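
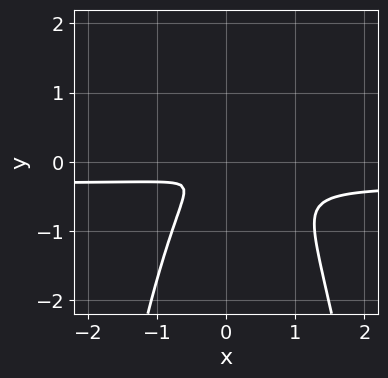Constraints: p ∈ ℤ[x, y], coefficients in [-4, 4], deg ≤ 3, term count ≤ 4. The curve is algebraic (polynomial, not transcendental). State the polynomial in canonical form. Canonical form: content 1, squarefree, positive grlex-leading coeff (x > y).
(a) The degree is 3 — a generic line meets the curve in up to 3 points.
(b) Solving for integer coefficients yields p as stated.

3*x^2*y + x^2 - x*y + 2*y^2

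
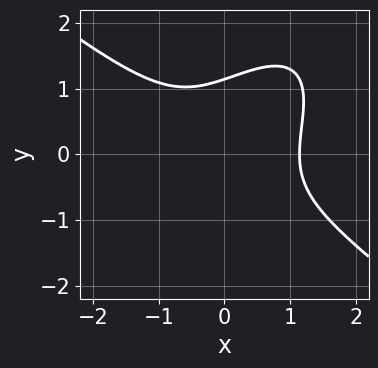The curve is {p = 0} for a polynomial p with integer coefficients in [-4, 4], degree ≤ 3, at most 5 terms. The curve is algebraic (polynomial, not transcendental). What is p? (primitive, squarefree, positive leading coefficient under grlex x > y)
2*x^3 - 2*x*y^2 + 2*y^3 - 3

First, the degree is 3 — no degree-2 curve has this shape.
Finally, solving for integer coefficients yields p as stated.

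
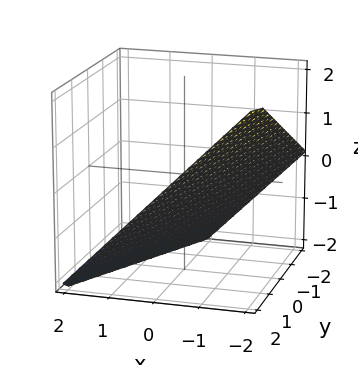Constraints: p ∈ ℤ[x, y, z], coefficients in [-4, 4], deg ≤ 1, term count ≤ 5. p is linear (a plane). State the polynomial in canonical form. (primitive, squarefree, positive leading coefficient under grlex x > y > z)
Degree: the surface is flat (a plane), so deg p = 1.
Reading off the gridlines: one z-axis crossing is at z = -1; one x-axis crossing is at x = -1.
Together with the visible shape, these determine p as stated. Check: (0, 2, 0) on the y-axis lies on the surface, and p(0, 2, 0) = 0. ✓

2*x - y + 2*z + 2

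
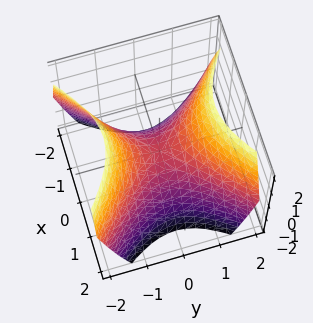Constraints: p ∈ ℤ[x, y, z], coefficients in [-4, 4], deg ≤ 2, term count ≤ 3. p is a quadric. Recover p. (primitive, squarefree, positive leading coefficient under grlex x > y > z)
x^2 - y^2 + z

(a) deg p = 2. A saddle surface; a quadric.
(b) Symmetries: the x ↦ −x reflection is a symmetry, so x appears only in even powers; the y ↦ −y reflection is a symmetry, so y appears only in even powers.
(c) Observable constraints: it meets the z-axis at z = 0 (among the integer gridlines); it meets the x-axis at x = 0 (among the integer gridlines); it meets the y-axis at y = 0 (among the integer gridlines).
(d) The integer polynomial consistent with all of this is the stated p.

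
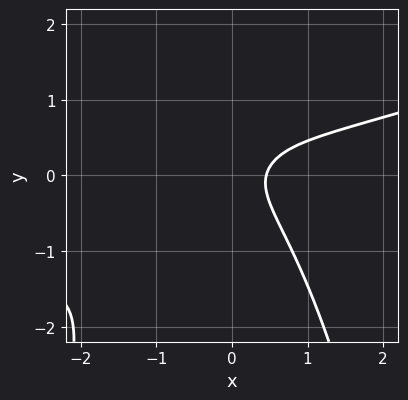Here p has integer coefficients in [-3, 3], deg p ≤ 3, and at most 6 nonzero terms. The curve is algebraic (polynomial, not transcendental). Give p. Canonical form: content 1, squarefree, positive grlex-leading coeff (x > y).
x^3 - 3*x^2*y - 3*y^2 + 2*x - 1

(a) The degree is 3 — no degree-2 curve has this shape.
(b) Reading off the gridlines: it misses every integer gridline on the y-axis.
(c) The integer polynomial consistent with all of this is the stated p.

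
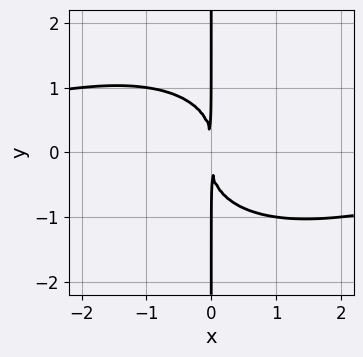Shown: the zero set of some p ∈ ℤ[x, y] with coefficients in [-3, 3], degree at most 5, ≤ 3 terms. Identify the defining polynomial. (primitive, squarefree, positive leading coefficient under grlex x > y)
x^3*y + 2*x*y^3 + 3*x^2

First, the degree is 4 — a generic line meets the curve in up to 4 points.
Next, reading off the gridlines: the visible y-axis segment lies entirely on the curve.
Finally, solving for integer coefficients yields p as stated.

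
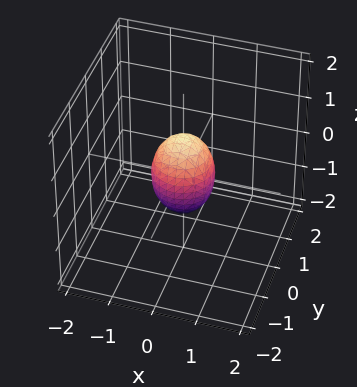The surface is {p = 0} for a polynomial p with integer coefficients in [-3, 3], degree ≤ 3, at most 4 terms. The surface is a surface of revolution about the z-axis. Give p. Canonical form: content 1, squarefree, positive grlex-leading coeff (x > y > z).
1. The degree is 2 — a generic line meets the surface in up to 2 points.
2. Symmetries: the surface is invariant under rotation about z: p = q(x² + y², z).
3. From the visible intercepts: the z-axis gridline crossings are at z ∈ {-1, 1}; a circular section at z = 0 has radius between 0 and 1.
4. Together with the visible shape, these determine p as stated.

2*x^2 + 2*y^2 + z^2 - 1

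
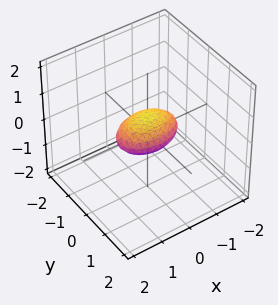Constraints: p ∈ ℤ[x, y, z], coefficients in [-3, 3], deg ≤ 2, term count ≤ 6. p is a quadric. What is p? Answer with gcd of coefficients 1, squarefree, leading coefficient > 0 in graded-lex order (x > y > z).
First, deg p = 2. A closed, bounded, convex surface; a quadric.
Next, symmetries: mirror symmetry x ↦ −x ⇒ only even powers of x; the z ↦ −z reflection is a symmetry, so z appears only in even powers; it's symmetric under y → −y, forcing even powers of y.
Then, checking where it meets the axes: the x-axis gridline crossings are at x ∈ {-1, 1}.
Finally, assembling these constraints gives the stated polynomial.

x^2 + 2*y^2 + 3*z^2 - 1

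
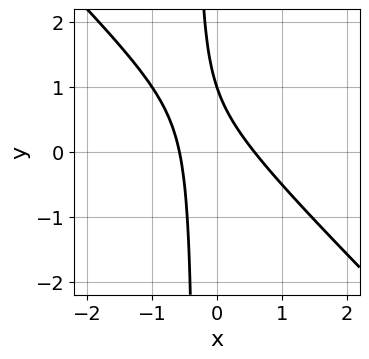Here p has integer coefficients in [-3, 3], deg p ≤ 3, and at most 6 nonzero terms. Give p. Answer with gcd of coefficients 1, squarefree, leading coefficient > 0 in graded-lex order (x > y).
First, degree: a generic line meets the curve in up to 2 points, so deg p = 2.
Next, from the axis intercepts and sections: it meets the y-axis at y = 1 (among the integer gridlines).
Finally, fitting integer coefficients to these (and the overall shape) gives p.

3*x^2 + 3*x*y + y - 1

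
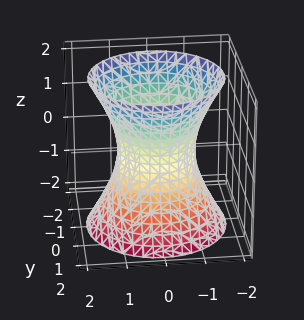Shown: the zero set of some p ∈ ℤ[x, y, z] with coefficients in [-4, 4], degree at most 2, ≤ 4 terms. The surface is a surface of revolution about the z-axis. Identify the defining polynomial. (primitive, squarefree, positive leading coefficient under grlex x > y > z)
2*x^2 + 2*y^2 - z^2 - 2

The degree is 2 — a generic line meets the surface in up to 2 points.
By symmetry, every cross-section ⟂ z is a circle, so x, y appear only via x² + y².
Checking where it meets the axes: among the integer gridlines, it crosses the y-axis at y ∈ {-1, 1}; a circular section at z = 1 has radius between 1 and 2; among the integer gridlines, it crosses the x-axis at x ∈ {-1, 1}.
Matching integer coefficients to the picture gives p.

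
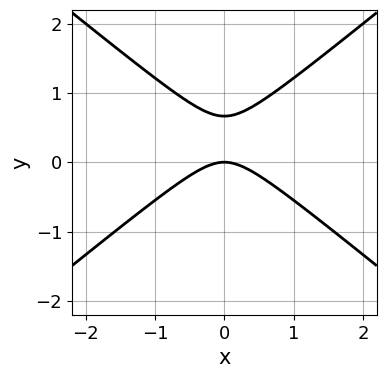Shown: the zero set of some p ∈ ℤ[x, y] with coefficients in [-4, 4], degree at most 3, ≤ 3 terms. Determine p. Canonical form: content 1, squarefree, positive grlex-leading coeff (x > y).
2*x^2 - 3*y^2 + 2*y

Degree: no degree-1 curve has this shape, so deg p = 2.
Symmetries: it's symmetric under x → −x, forcing even powers of x.
From the axis intercepts and sections: one y-axis crossing is at y = 0; one x-axis crossing is at x = 0.
Together with the visible shape, these determine p as stated.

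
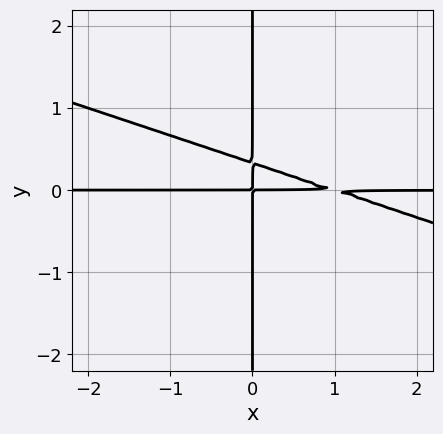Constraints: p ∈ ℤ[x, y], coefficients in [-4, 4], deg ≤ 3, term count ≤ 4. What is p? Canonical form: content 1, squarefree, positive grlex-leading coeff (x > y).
x^2*y + 3*x*y^2 - x*y

(a) Degree: a generic line meets the curve in up to 3 points, so deg p = 3.
(b) From the visible intercepts: every point of the x-axis in the box is on the curve; every point of the y-axis in the box is on the curve.
(c) Fitting integer coefficients to these (and the overall shape) gives p.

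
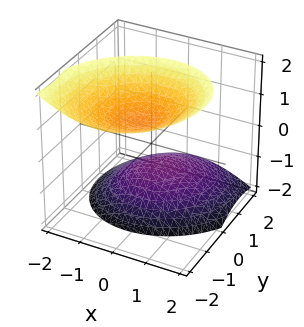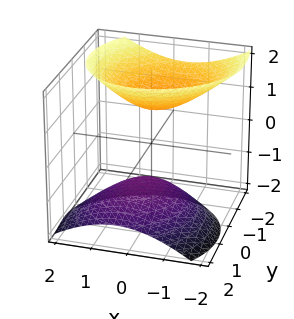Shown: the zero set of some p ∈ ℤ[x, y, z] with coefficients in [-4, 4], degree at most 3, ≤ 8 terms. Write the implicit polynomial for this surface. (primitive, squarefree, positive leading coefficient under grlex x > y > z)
3*x^2 - x*y + 3*y^2 + 3*y*z - 3*z^2 + 3

First, there are 2 components. Treating them together as one polynomial.
Then, deg p = 2. No degree-1 surface has this shape.
Then, from the axis intercepts and sections: the surface avoids every integer x-axis point in the box; the surface avoids every integer y-axis point in the box; among the integer gridlines, it crosses the z-axis at z ∈ {-1, 1}.
Finally, putting this together gives p.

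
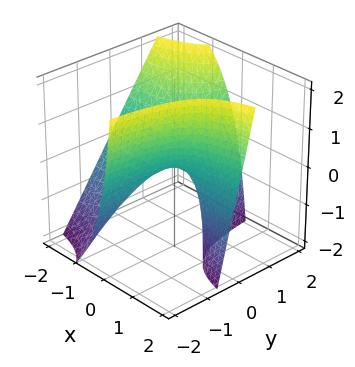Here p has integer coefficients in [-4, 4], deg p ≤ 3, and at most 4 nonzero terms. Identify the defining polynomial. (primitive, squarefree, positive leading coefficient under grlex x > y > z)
2*x*y - x*z + z

(a) The degree is 2 — a generic line meets the surface in up to 2 points.
(b) Checking where it meets the axes: it crosses the z-axis at the gridline z = 0; every point of the y-axis in the box is on the surface; the visible x-axis segment lies entirely on the surface.
(c) Together with the visible shape, these determine p as stated.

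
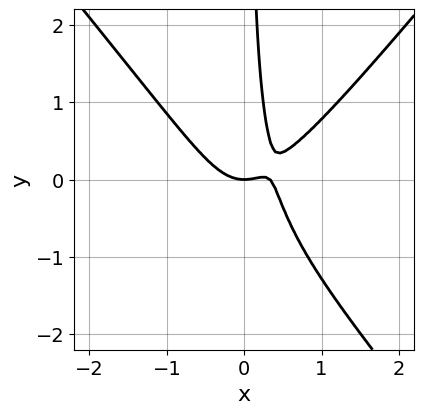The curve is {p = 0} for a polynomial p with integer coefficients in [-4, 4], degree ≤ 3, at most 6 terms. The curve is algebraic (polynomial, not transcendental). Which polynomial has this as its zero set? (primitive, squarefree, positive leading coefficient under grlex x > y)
(a) deg p = 3.
(b) Observable constraints: one y-axis crossing is at y = 0; it meets the x-axis at x = 0 (among the integer gridlines).
(c) Fitting integer coefficients to these (and the overall shape) gives p.

3*x^3 - 2*x*y^2 - x^2 - 2*x*y + y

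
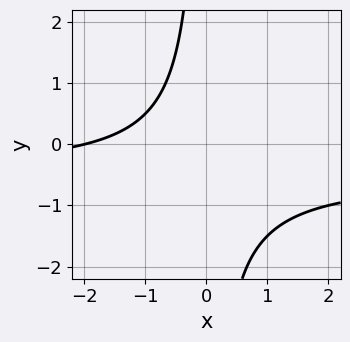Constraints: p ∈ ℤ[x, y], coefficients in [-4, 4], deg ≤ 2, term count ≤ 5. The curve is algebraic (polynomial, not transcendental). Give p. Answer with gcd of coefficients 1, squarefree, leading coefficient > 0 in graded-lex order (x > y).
2*x*y + x + 2

1. Degree: the shape is more complex than any degree-1 curve, so deg p = 2.
2. Against the integer gridlines: no y-intercept at any integer in the box; it crosses the x-axis at the gridline x = -2.
3. Solving for integer coefficients yields p as stated.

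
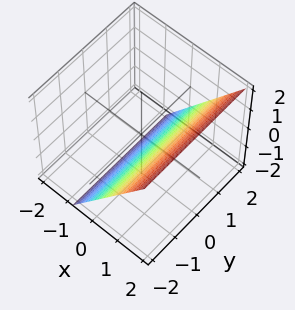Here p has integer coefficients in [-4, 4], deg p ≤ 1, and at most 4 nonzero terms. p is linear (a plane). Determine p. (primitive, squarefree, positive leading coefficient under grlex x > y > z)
3*x - 2*z - 2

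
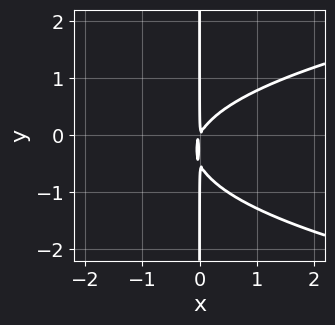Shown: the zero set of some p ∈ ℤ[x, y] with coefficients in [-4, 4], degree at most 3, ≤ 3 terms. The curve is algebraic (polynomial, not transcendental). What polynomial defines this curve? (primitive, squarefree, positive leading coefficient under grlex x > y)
2*x*y^2 - 2*x^2 + x*y

Degree: no degree-2 curve has this shape, so deg p = 3.
From the axis intercepts and sections: every point of the y-axis in the box is on the curve.
Solving for integer coefficients yields p as stated.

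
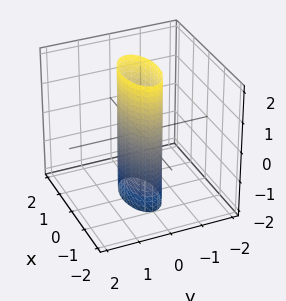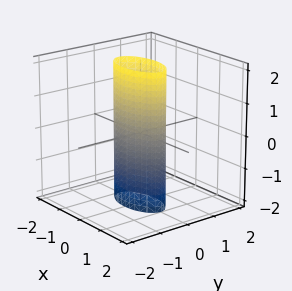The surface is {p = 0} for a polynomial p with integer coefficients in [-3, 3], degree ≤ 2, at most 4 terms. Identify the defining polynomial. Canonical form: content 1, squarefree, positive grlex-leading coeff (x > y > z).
x^2 + 3*y^2 - 1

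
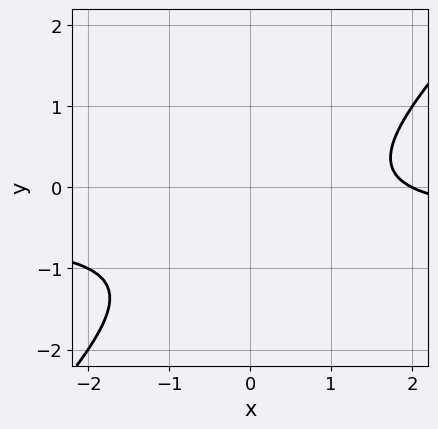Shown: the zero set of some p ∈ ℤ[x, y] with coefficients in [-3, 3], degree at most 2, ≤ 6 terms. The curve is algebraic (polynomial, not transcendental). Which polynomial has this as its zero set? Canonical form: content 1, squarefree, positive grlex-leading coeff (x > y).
First, the degree is 2 — a generic line meets the curve in up to 2 points.
Next, against the integer gridlines: one x-axis crossing is at x = 2; it misses every integer gridline on the y-axis.
Finally, together with the visible shape, these determine p as stated.

2*x*y - 2*y^2 + x - 2*y - 2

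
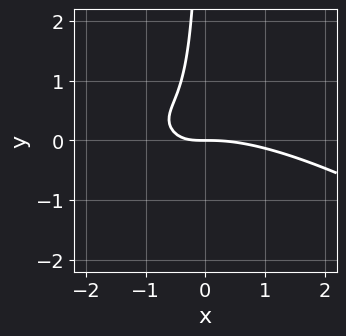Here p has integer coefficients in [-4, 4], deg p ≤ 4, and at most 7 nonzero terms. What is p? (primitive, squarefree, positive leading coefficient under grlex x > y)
First, deg p = 3.
Next, reading off the gridlines: it meets the y-axis at y = 0 (among the integer gridlines); it meets the x-axis at x = 0 (among the integer gridlines).
Finally, these observations pin down the coefficients.

x^3 + 3*x^2*y + 3*x*y^2 + 3*x*y + 2*y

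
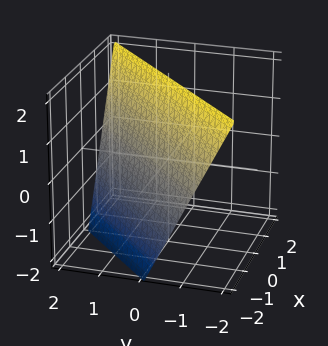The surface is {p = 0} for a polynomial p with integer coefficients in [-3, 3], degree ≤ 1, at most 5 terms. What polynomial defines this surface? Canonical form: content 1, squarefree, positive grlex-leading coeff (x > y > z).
2*x - 2*y - z + 2

(a) deg p = 1. The surface is flat (a plane).
(b) From the visible intercepts: it meets the y-axis at y = 1 (among the integer gridlines); it crosses the z-axis at the gridline z = 2; one x-axis crossing is at x = -1.
(c) Fitting integer coefficients to these (and the overall shape) gives p.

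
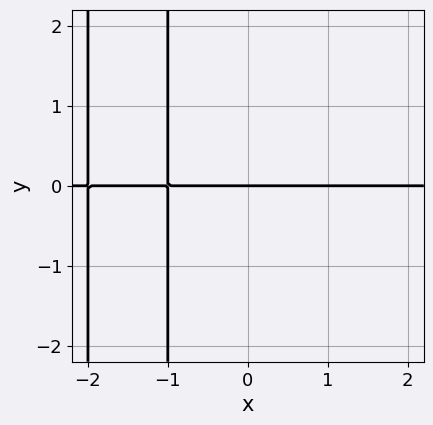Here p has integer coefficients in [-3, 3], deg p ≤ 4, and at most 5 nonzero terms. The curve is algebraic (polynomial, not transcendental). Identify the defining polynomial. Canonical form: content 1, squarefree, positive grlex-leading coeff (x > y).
(a) The degree is 3 — the shape is more complex than any degree-2 curve.
(b) Checking where it meets the axes: it crosses the y-axis at the gridline y = 0; every point of the x-axis in the box is on the curve.
(c) Assembling these constraints gives the stated polynomial.

x^2*y + 3*x*y + 2*y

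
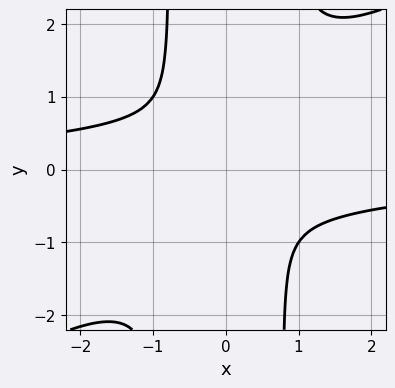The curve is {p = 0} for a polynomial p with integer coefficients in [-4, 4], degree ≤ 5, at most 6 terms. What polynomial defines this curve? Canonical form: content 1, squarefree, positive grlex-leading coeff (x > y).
First, deg p = 4. A generic line meets the curve in up to 4 points.
Finally, the integer polynomial consistent with all of this is the stated p.

2*x^3*y - 3*x^2*y^2 + 3*x^2 + 2*y^2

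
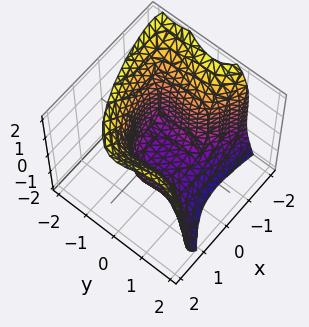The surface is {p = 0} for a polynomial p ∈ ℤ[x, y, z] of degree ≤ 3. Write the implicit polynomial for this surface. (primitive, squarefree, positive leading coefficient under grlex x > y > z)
deg p = 3.
Reading off the gridlines: it meets the y-axis at y = -1 (among the integer gridlines); among the integer gridlines, it crosses the x-axis at x ∈ {-1, 1}.
Putting this together gives p.

3*x*y^2 - 3*y^3 - z^3 + 3*x^2 - 3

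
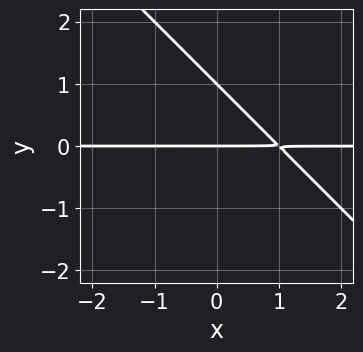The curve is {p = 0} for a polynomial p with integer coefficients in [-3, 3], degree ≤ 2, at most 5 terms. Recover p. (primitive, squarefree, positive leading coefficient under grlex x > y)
1. deg p = 2.
2. Against the integer gridlines: the visible x-axis segment lies entirely on the curve; among the integer gridlines, it crosses the y-axis at y ∈ {0, 1}.
3. Assembling these constraints gives the stated polynomial.

x*y + y^2 - y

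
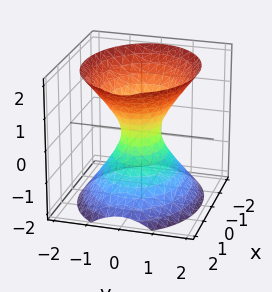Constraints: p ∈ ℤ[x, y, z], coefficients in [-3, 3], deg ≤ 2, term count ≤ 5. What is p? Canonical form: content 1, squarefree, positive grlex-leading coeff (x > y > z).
The degree is 2 — an hourglass — one-sheet hyperboloid; a quadric.
Symmetries: mirror symmetry y ↦ −y ⇒ only even powers of y; it's symmetric under z → −z, forcing even powers of z; mirror symmetry x ↦ −x ⇒ only even powers of x.
From the axis intercepts and sections: it misses every integer gridline on the z-axis.
Assembling these constraints gives the stated polynomial.

2*x^2 + 3*y^2 - 2*z^2 - 1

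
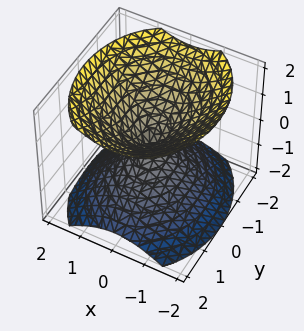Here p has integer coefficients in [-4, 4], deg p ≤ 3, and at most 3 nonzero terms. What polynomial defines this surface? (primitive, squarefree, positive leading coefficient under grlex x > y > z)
3*x^2 + 2*y^2 - 3*z^2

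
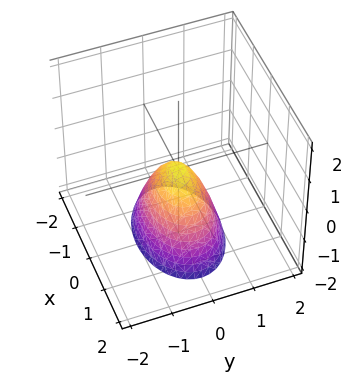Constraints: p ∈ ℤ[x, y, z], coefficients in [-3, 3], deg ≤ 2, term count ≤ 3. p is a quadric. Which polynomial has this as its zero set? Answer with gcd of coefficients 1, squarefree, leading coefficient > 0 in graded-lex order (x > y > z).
The degree is 2 — a single bowl opening along one axis; a quadric.
Symmetries: mirror symmetry y ↦ −y ⇒ only even powers of y; the x ↦ −x reflection is a symmetry, so x appears only in even powers.
Observable constraints: it crosses the x-axis at the gridline x = 0; it meets the y-axis at y = 0 (among the integer gridlines); it crosses the z-axis at the gridline z = 0.
Solving for integer coefficients yields p as stated.

x^2 + 2*y^2 + z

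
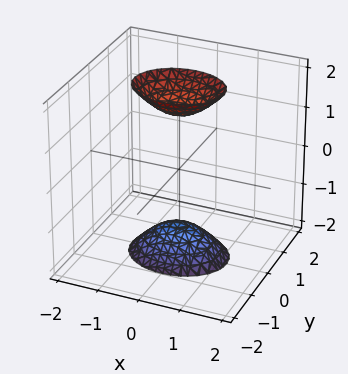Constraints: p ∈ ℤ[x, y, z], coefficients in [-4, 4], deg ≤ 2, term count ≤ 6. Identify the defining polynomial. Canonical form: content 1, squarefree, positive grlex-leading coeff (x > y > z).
2*x^2 + 3*y^2 - z^2 + 2

1. I count 2 distinct pieces. Treating them together as one polynomial.
2. deg p = 2. Two separate bowl-shaped sheets opening away from each other; a quadric.
3. Symmetries: it's symmetric under z → −z, forcing even powers of z; mirror symmetry y ↦ −y ⇒ only even powers of y; mirror symmetry x ↦ −x ⇒ only even powers of x.
4. From the visible intercepts: it misses every integer gridline on the x-axis; no y-intercept at any integer in the box.
5. Together with the visible shape, these determine p as stated.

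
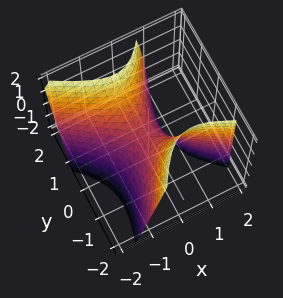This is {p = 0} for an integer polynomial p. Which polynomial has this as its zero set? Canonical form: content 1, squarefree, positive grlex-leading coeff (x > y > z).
First, deg p = 2. The shape is more complex than any degree-1 surface.
Next, checking where it meets the axes: it crosses the y-axis at the gridline y = 0; it meets the x-axis at x = 0 (among the integer gridlines); it crosses the z-axis at the gridline z = 0.
Finally, matching integer coefficients to the picture gives p.

3*x^2 + 3*x*y - x*z - 2*y^2 + 2*z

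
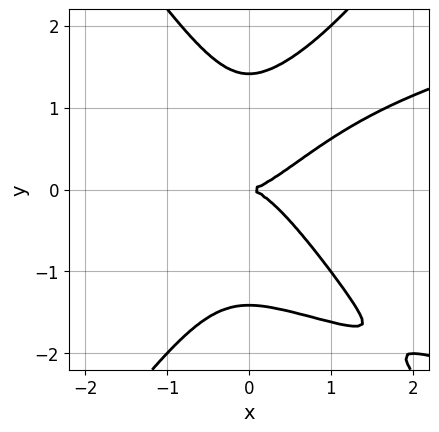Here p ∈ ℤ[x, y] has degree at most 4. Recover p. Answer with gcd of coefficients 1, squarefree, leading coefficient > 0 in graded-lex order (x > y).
First, deg p = 4.
Then, observable constraints: it meets the y-axis at y = 0 (among the integer gridlines); it meets the x-axis at x = 0 (among the integer gridlines).
Finally, fitting integer coefficients to these (and the overall shape) gives p.

2*x^2*y^2 - y^4 - 2*x^3 + x^2*y + 2*y^2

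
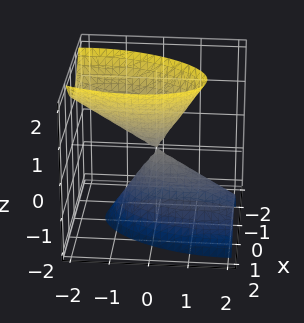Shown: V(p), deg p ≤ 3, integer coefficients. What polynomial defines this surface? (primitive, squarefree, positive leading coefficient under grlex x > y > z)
3*x^2 - x*y + y^2 + y*z - z^2

The picture has 2 separate pieces. Treating them together as one polynomial.
Degree: no degree-1 surface has this shape, so deg p = 2.
Against the integer gridlines: one x-axis crossing is at x = 0; it crosses the z-axis at the gridline z = 0.
Putting this together gives p.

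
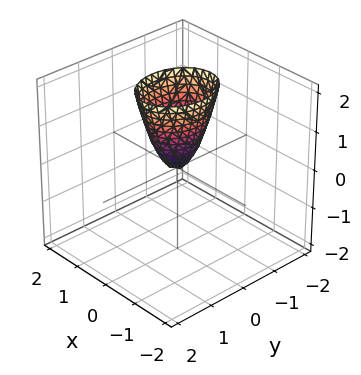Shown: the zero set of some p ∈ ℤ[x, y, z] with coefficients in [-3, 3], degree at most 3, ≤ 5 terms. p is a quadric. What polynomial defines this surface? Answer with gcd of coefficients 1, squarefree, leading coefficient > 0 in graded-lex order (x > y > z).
1. The degree is 2 — a single bowl opening along one axis; a quadric.
2. Symmetries: the x ↦ −x reflection is a symmetry, so x appears only in even powers; mirror symmetry y ↦ −y ⇒ only even powers of y.
3. From the visible intercepts: it crosses the z-axis at the gridline z = 0; one x-axis crossing is at x = 0; one y-axis crossing is at y = 0.
4. Putting this together gives p.

3*x^2 + 2*y^2 - z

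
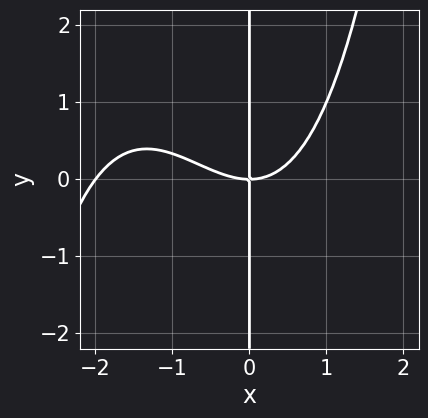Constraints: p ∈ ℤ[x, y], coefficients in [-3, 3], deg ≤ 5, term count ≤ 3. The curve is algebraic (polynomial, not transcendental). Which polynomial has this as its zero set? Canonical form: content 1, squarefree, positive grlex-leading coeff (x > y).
x^4 + 2*x^3 - 3*x*y

(a) The degree is 4 — the shape is more complex than any degree-3 curve.
(b) Checking where it meets the axes: the x-axis gridline crossings are at x ∈ {-2, 0}; every point of the y-axis in the box is on the curve.
(c) Together with the visible shape, these determine p as stated.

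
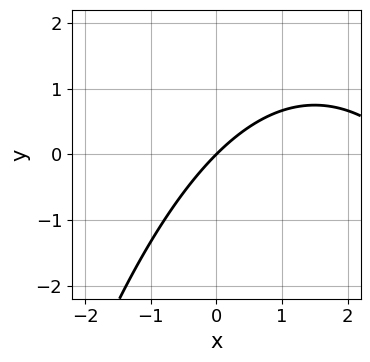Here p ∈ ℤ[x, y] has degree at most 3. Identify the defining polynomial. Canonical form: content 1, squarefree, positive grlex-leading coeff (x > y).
x^2 - 3*x + 3*y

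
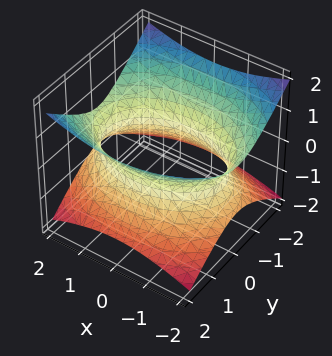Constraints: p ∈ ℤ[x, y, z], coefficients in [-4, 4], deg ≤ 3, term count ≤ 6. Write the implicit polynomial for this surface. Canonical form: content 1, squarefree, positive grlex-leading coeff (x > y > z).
x^2 + 2*y^2 - 3*z^2 - 3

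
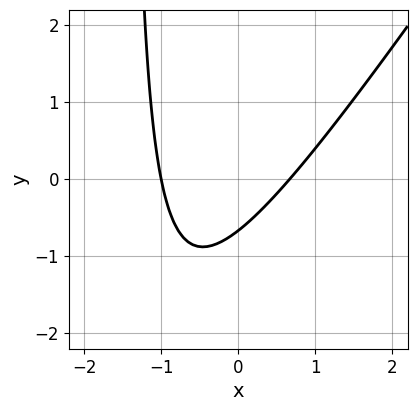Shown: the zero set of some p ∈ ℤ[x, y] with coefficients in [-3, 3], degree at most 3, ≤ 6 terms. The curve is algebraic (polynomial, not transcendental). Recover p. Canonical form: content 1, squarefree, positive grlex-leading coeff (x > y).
The degree is 2 — the shape is more complex than any degree-1 curve.
Observable constraints: it crosses the x-axis at the gridline x = -1.
Together with the visible shape, these determine p as stated.

3*x^2 - 2*x*y + x - 3*y - 2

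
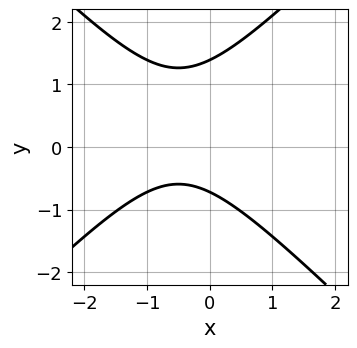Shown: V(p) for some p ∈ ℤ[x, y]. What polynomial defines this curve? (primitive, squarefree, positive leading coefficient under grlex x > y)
(a) Degree: no degree-1 curve has this shape, so deg p = 2.
(b) Checking where it meets the axes: the curve avoids every integer x-axis point in the box.
(c) Assembling these constraints gives the stated polynomial.

3*x^2 - 3*y^2 + 3*x + 2*y + 3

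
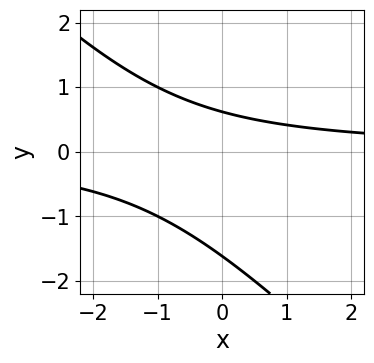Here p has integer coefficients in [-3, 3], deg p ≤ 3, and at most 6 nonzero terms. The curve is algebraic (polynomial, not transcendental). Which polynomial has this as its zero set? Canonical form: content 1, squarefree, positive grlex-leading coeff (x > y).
x*y + y^2 + y - 1

(a) Degree: a generic line meets the curve in up to 2 points, so deg p = 2.
(b) Against the integer gridlines: the curve avoids every integer x-axis point in the box.
(c) The integer polynomial consistent with all of this is the stated p.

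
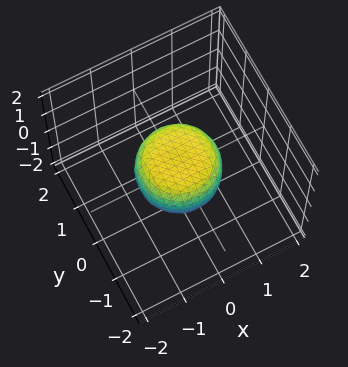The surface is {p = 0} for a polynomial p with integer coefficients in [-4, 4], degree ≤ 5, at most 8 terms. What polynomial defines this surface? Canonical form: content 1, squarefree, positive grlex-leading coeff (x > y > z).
1. deg p = 4.
2. By symmetry, the z-axis is an axis of rotation, so x and y enter only as x² + y².
3. Observable constraints: a circular section at z = 0 has radius exactly 1; among the integer gridlines, it crosses the y-axis at y ∈ {-1, 1}.
4. Matching integer coefficients to the picture gives p.

2*x^4 + 4*x^2*y^2 + 2*y^4 - x^2 - y^2 + 2*z^2 - 1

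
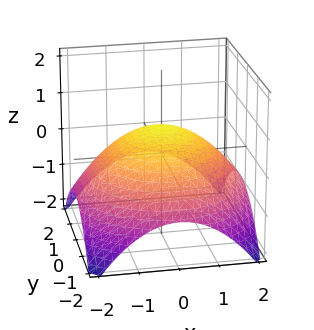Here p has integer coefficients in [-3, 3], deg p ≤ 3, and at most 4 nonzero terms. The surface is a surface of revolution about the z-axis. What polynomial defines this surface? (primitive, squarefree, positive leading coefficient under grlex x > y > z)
The degree is 2 — no degree-1 surface has this shape.
Symmetries: the z-axis is an axis of rotation, so x and y enter only as x² + y².
Checking where it meets the axes: a circular section at z = 0 has radius between 1 and 2.
Putting this together gives p.

x^2 + y^2 + 3*z - 2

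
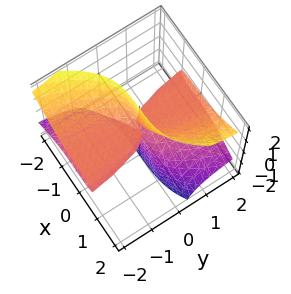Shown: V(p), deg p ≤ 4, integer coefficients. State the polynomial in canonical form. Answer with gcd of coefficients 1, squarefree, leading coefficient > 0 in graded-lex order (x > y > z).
x^3 - 3*y*z^2 + 2*y*z

deg p = 3. No degree-2 surface has this shape.
From the visible intercepts: every point of the z-axis in the box is on the surface; one x-axis crossing is at x = 0; every point of the y-axis in the box is on the surface.
Fitting integer coefficients to these (and the overall shape) gives p.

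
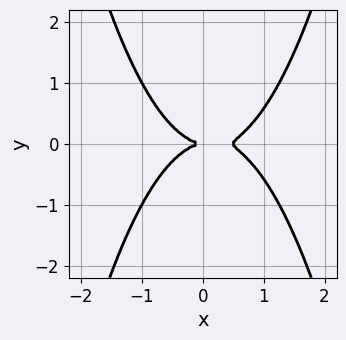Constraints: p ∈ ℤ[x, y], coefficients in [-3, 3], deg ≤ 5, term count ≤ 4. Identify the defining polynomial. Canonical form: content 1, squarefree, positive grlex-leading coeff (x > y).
(a) Degree: no degree-3 curve has this shape, so deg p = 4.
(b) Symmetries: mirror symmetry y ↦ −y ⇒ only even powers of y.
(c) Against the integer gridlines: it crosses the x-axis at the gridline x = 0; it crosses the y-axis at the gridline y = 0.
(d) Solving for integer coefficients yields p as stated.

2*x^4 - x^3 - 3*y^2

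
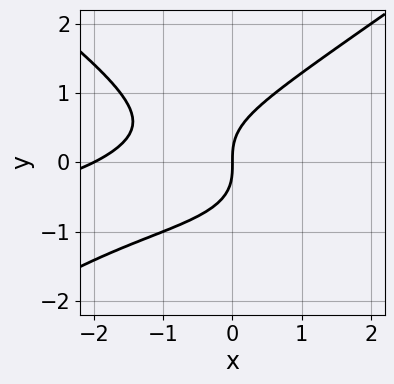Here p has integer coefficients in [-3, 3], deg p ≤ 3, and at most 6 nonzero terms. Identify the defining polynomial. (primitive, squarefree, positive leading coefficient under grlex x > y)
x^2*y - 2*y^3 + x^2 + 2*x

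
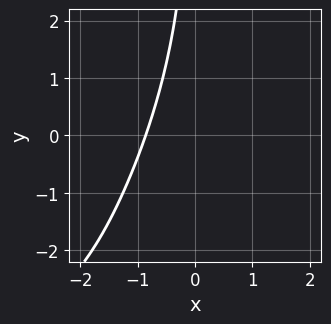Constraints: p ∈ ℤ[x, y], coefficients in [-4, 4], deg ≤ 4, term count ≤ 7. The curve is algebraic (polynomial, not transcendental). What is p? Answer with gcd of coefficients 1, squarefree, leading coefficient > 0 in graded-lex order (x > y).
(a) The degree is 3 — a generic line meets the curve in up to 3 points.
(b) Checking where it meets the axes: it misses every integer gridline on the y-axis.
(c) Assembling these constraints gives the stated polynomial.

2*x^3 - 3*x^2*y + x*y^2 + 2*x + 3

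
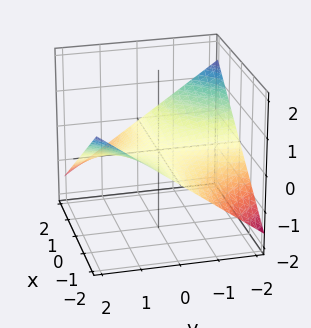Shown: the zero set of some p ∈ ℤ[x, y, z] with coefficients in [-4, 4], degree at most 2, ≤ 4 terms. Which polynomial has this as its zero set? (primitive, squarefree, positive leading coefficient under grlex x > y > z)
x*y + 3*z

(a) The degree is 2 — a saddle surface; a quadric.
(b) Observable constraints: every point of the x-axis in the box is on the surface; it meets the z-axis at z = 0 (among the integer gridlines); every point of the y-axis in the box is on the surface.
(c) Putting this together gives p.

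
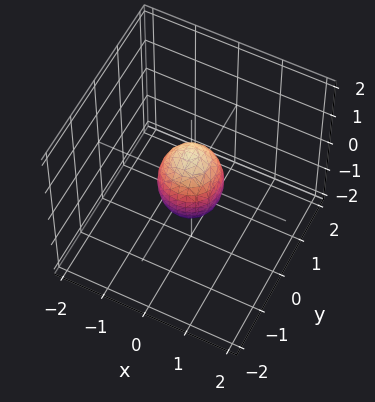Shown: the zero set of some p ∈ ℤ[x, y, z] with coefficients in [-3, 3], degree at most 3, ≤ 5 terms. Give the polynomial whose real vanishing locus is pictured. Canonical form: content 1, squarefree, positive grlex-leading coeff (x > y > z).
Degree: the shape is more complex than any degree-1 surface, so deg p = 2.
Symmetry: the z-axis is an axis of rotation, so x and y enter only as x² + y².
From the visible intercepts: the z-axis gridline crossings are at z ∈ {-1, 1}; a circular section at z = 0 has radius between 0 and 1.
These observations pin down the coefficients.

2*x^2 + 2*y^2 + z^2 - 1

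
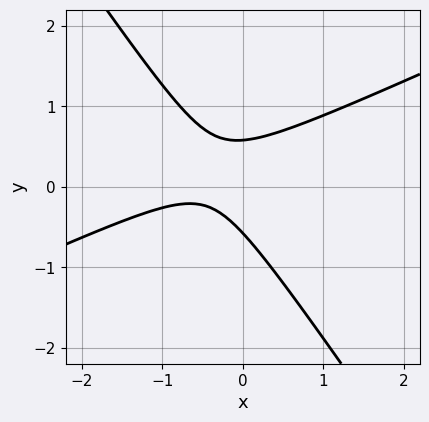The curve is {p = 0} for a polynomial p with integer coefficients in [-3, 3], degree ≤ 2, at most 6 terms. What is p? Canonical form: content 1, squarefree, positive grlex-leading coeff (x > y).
1. Degree: the shape is more complex than any degree-1 curve, so deg p = 2.
2. From the axis intercepts and sections: it misses every integer gridline on the x-axis.
3. Matching integer coefficients to the picture gives p.

2*x^2 - 3*x*y - 3*y^2 + 2*x + 1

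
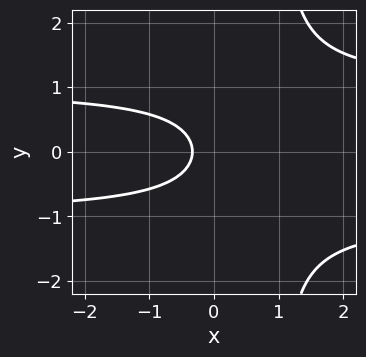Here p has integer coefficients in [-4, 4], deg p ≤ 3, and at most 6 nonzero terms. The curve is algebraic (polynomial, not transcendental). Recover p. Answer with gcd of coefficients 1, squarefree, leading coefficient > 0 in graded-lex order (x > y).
3*x*y^2 - 3*y^2 - 3*x - 1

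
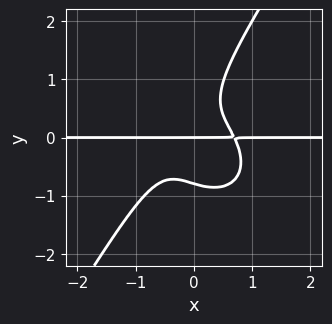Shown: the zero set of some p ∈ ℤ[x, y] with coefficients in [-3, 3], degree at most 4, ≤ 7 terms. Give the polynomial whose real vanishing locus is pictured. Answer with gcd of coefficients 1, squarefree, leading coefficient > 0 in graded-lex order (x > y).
First, the degree is 4 — a generic line meets the curve in up to 4 points.
Then, from the visible intercepts: every point of the x-axis in the box is on the curve; it crosses the y-axis at the gridline y = 0.
Finally, fitting integer coefficients to these (and the overall shape) gives p.

3*x^3*y + 2*x*y^3 - 2*y^4 + 3*x*y^2 - y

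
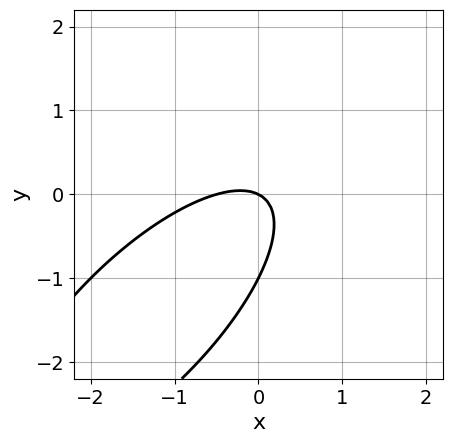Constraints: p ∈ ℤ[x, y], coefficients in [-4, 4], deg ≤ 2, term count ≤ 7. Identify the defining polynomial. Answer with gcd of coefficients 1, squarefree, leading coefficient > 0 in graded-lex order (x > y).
deg p = 2.
From the axis intercepts and sections: the y-axis gridline crossings are at y ∈ {-1, 0}; it meets the x-axis at x = 0 (among the integer gridlines).
These observations pin down the coefficients.

2*x^2 - 3*x*y + 2*y^2 + x + 2*y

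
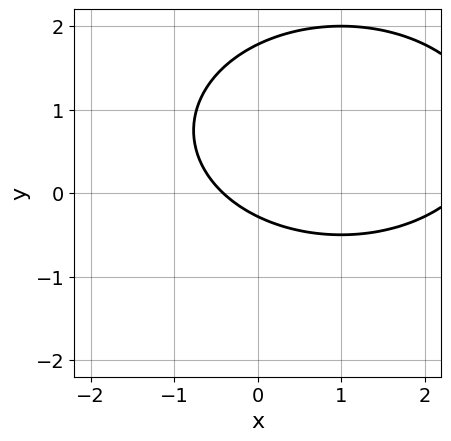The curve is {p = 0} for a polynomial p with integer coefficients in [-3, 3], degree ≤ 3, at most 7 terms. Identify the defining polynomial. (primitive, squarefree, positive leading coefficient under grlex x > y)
The degree is 2 — the shape is more complex than any degree-1 curve.
Solving for integer coefficients yields p as stated.

x^2 + 2*y^2 - 2*x - 3*y - 1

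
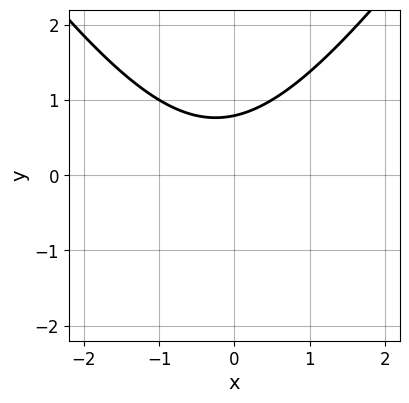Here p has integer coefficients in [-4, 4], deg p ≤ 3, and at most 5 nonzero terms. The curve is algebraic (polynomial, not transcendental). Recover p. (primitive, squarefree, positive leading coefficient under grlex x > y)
First, deg p = 2. The shape is more complex than any degree-1 curve.
Next, checking where it meets the axes: the curve avoids every integer x-axis point in the box.
Finally, the integer polynomial consistent with all of this is the stated p.

2*x^2 - y^2 + x - 3*y + 3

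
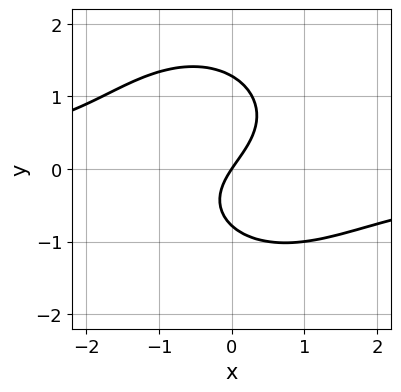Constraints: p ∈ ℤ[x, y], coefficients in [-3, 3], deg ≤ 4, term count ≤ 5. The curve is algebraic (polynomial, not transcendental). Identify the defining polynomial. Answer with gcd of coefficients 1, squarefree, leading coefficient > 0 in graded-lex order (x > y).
2*x^2*y + 2*y^3 - y^2 + 3*x - 2*y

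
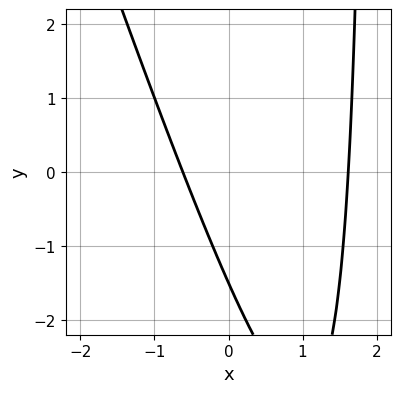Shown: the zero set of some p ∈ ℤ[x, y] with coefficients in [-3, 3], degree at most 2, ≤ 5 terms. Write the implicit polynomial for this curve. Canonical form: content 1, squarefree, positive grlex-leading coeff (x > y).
3*x^2 + x*y - 3*x - 2*y - 3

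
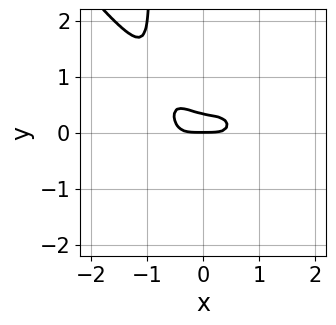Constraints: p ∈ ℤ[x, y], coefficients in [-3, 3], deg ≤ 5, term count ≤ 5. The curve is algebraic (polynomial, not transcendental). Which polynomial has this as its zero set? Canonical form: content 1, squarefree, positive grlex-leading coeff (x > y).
1. Degree: the shape is more complex than any degree-3 curve, so deg p = 4.
2. From the axis intercepts and sections: one y-axis crossing is at y = 0; it crosses the x-axis at the gridline x = 0.
3. Matching integer coefficients to the picture gives p.

2*x^4 - x^2*y^2 + 2*x*y^2 + 3*y^2 - y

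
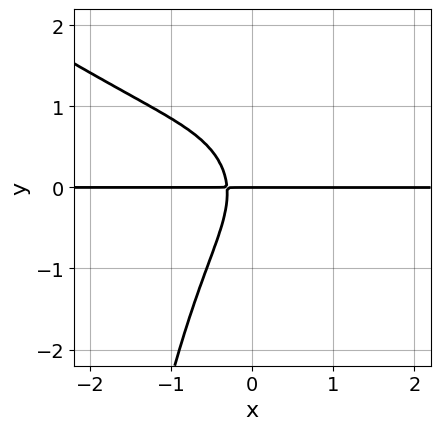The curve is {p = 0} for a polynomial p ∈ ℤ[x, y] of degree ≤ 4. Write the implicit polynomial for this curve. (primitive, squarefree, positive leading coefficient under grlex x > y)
2*x^3*y + 3*x^2*y^2 + 2*y^3 + 3*x*y + y

The degree is 4 — a generic line meets the curve in up to 4 points.
Reading off the gridlines: the visible x-axis segment lies entirely on the curve; one y-axis crossing is at y = 0.
Solving for integer coefficients yields p as stated.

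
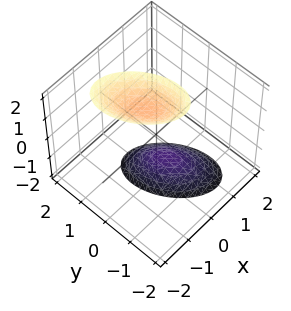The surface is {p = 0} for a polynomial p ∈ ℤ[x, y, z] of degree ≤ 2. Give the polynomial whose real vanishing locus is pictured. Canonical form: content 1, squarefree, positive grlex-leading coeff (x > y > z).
3*x^2 + 2*x*y + x*z + 2*y^2 - z^2 + 2

There are 2 components. Treating them together as one polynomial.
The degree is 2 — the shape is more complex than any degree-1 surface.
From the axis intercepts and sections: no x-intercept at any integer in the box; the surface avoids every integer y-axis point in the box.
Together with the visible shape, these determine p as stated.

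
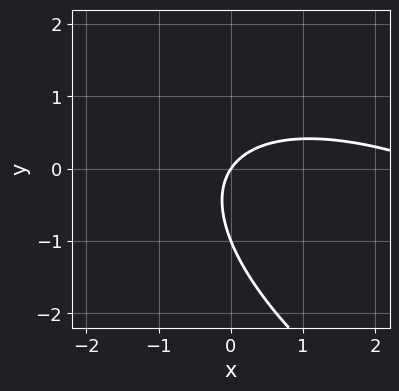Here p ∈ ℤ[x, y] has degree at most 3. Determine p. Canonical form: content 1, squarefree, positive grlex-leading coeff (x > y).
x^2 + 2*x*y + 2*y^2 - 3*x + 2*y

deg p = 2. The shape is more complex than any degree-1 curve.
From the axis intercepts and sections: the y-axis gridline crossings are at y ∈ {-1, 0}; it crosses the x-axis at the gridline x = 0.
Together with the visible shape, these determine p as stated.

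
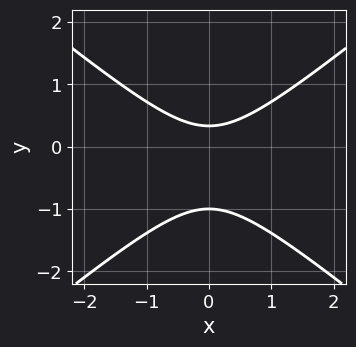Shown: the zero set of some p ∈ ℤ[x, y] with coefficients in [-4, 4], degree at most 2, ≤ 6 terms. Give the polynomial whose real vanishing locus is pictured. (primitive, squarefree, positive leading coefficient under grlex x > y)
2*x^2 - 3*y^2 - 2*y + 1

First, deg p = 2.
Then, symmetries: it's symmetric under x → −x, forcing even powers of x.
Next, checking where it meets the axes: it crosses the y-axis at the gridline y = -1; no x-intercept at any integer in the box.
Finally, putting this together gives p.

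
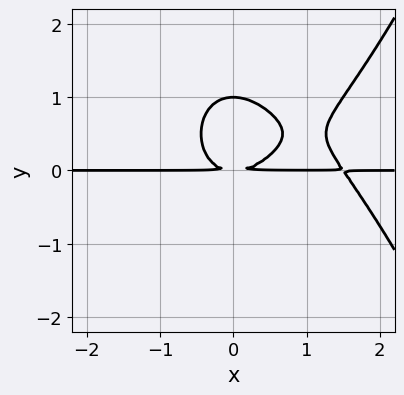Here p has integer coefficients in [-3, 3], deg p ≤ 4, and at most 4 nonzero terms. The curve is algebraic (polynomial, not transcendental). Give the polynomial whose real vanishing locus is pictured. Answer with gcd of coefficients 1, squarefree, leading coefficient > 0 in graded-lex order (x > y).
2*x^3*y - 3*x^2*y - 3*y^3 + 3*y^2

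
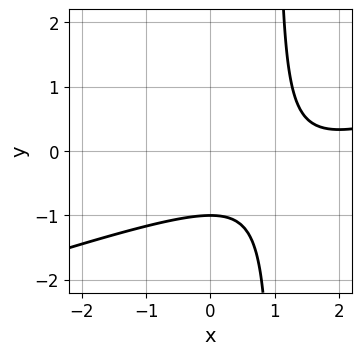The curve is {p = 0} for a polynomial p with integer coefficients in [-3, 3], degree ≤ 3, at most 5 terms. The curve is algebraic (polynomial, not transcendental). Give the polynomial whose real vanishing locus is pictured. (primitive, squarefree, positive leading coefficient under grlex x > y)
The degree is 2 — a generic line meets the curve in up to 2 points.
Reading off the gridlines: it misses every integer gridline on the x-axis; it crosses the y-axis at the gridline y = -1.
Fitting integer coefficients to these (and the overall shape) gives p.

x^2 - 3*x*y - 3*x + 3*y + 3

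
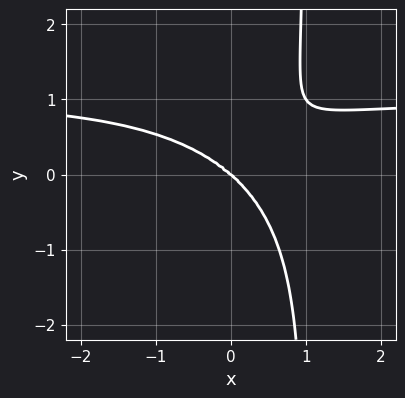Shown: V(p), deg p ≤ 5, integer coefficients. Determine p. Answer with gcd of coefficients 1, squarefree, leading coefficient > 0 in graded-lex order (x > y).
2*x^3*y + 3*x*y^3 - 2*x^3 - 3*y^3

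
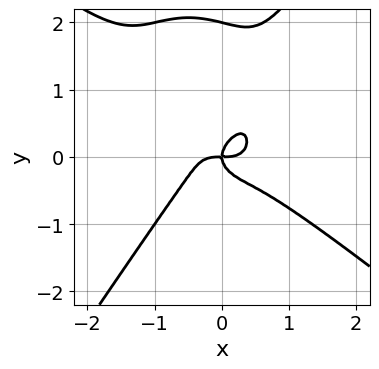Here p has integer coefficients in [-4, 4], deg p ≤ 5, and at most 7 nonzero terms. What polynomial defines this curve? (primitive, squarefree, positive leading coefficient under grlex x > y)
2*x^4 + 2*x^3*y - y^4 + 2*y^3 - x*y

1. The degree is 4 — no degree-3 curve has this shape.
2. From the axis intercepts and sections: the y-axis gridline crossings are at y ∈ {0, 2}; it meets the x-axis at x = 0 (among the integer gridlines).
3. Putting this together gives p.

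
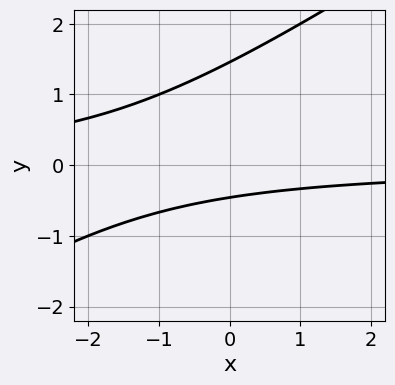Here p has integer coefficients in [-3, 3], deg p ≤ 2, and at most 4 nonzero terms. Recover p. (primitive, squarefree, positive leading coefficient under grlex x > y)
2*x*y - 3*y^2 + 3*y + 2

First, deg p = 2. A generic line meets the curve in up to 2 points.
Then, reading off the gridlines: no x-intercept at any integer in the box.
Finally, putting this together gives p.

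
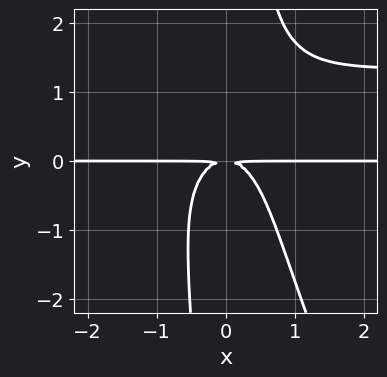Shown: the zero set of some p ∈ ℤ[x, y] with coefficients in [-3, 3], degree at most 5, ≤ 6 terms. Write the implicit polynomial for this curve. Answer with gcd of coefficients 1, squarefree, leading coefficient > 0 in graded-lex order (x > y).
The degree is 4 — a generic line meets the curve in up to 4 points.
Checking where it meets the axes: the visible x-axis segment lies entirely on the curve.
These observations pin down the coefficients.

2*x^2*y^2 + x*y^3 - 3*x^2*y - 2*y^2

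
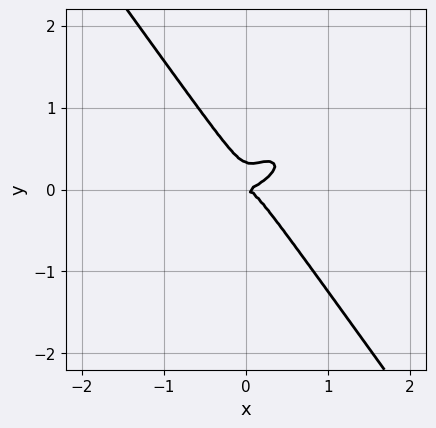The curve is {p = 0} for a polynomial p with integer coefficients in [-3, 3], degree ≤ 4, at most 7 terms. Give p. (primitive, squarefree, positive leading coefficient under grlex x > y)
2*x^3 - 3*x^2*y + x*y^2 + 3*y^3 - y^2

First, degree: no degree-2 curve has this shape, so deg p = 3.
Then, from the visible intercepts: it meets the x-axis at x = 0 (among the integer gridlines); it meets the y-axis at y = 0 (among the integer gridlines).
Finally, the integer polynomial consistent with all of this is the stated p.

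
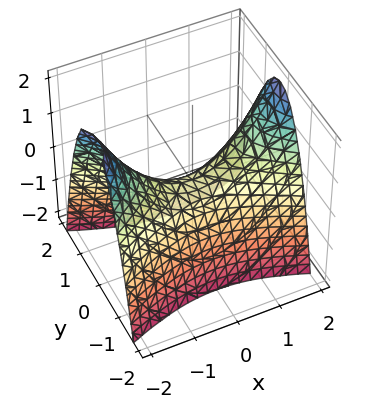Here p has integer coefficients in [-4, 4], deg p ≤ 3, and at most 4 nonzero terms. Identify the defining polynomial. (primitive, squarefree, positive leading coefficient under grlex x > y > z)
First, deg p = 2.
Then, symmetries: it's symmetric under y → −y, forcing even powers of y; the x ↦ −x reflection is a symmetry, so x appears only in even powers.
Next, reading off the gridlines: it crosses the x-axis at the gridline x = 0; one z-axis crossing is at z = 0; one y-axis crossing is at y = 0.
Finally, solving for integer coefficients yields p as stated.

x^2 - 3*y^2 - 2*z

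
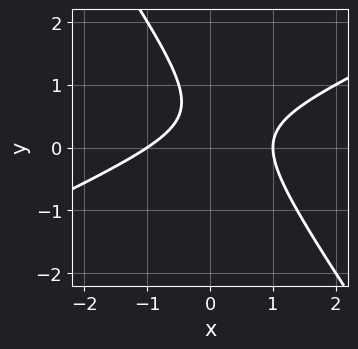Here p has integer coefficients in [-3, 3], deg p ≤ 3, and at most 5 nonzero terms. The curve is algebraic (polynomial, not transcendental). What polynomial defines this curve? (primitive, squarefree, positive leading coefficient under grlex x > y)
First, degree: the shape is more complex than any degree-1 curve, so deg p = 2.
Next, against the integer gridlines: among the integer gridlines, it crosses the x-axis at x ∈ {-1, 1}; the curve avoids every integer y-axis point in the box.
Finally, the integer polynomial consistent with all of this is the stated p.

2*x^2 - 3*x*y - 3*y^2 + 3*y - 2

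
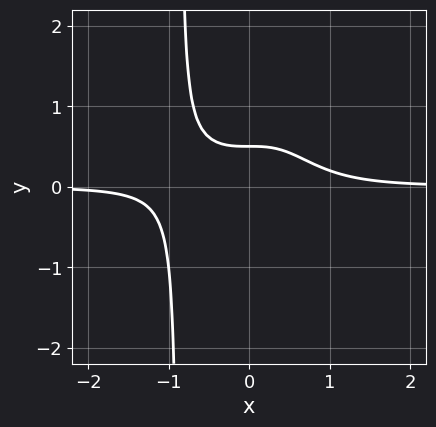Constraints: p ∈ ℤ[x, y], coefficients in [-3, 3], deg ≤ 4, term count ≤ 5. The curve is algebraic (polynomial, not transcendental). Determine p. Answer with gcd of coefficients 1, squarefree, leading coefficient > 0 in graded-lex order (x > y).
3*x^3*y + 2*y - 1

1. The degree is 4 — the shape is more complex than any degree-3 curve.
2. Reading off the gridlines: it misses every integer gridline on the x-axis.
3. Fitting integer coefficients to these (and the overall shape) gives p.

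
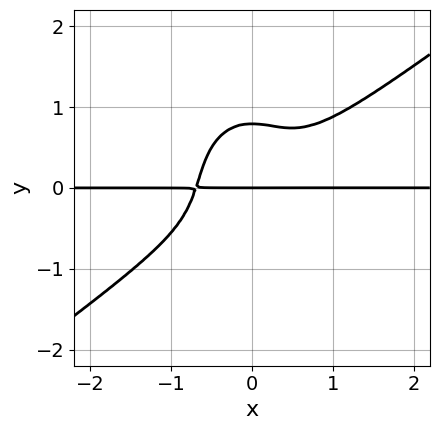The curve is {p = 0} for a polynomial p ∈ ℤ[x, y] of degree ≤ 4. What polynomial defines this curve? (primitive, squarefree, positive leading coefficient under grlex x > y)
3*x^3*y - 3*x^2*y^2 - 2*y^4 + y

1. Degree: no degree-3 curve has this shape, so deg p = 4.
2. From the axis intercepts and sections: one y-axis crossing is at y = 0; every point of the x-axis in the box is on the curve.
3. Assembling these constraints gives the stated polynomial.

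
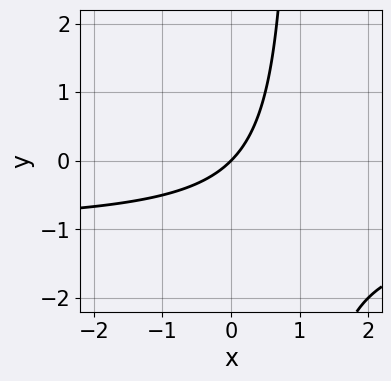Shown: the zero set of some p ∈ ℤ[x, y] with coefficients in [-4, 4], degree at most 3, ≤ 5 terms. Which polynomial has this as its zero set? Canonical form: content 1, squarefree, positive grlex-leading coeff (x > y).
x*y + x - y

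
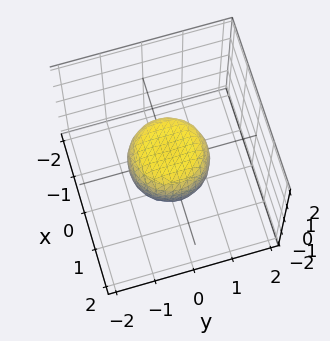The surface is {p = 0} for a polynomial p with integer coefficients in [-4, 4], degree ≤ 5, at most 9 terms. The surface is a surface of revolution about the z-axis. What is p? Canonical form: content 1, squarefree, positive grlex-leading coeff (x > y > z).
First, degree: no degree-3 surface has this shape, so deg p = 4.
Next, symmetries: rotational symmetry about the z-axis ⇒ p depends on x, y only through x² + y².
Next, checking where it meets the axes: a circular section at z = 0 has radius exactly 1; among the integer gridlines, it crosses the x-axis at x ∈ {-1, 1}.
Finally, solving for integer coefficients yields p as stated. Check: (0, 1, 0) on the y-axis lies on the surface, and p(0, 1, 0) = 0. ✓

2*x^4 + 4*x^2*y^2 + 2*y^4 - x^2 - y^2 + 2*z^2 - 1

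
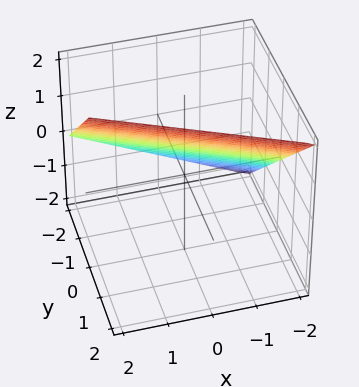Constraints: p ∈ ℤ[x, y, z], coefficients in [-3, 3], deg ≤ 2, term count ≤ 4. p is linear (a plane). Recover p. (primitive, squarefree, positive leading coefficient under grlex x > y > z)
deg p = 1.
From the visible intercepts: one x-axis crossing is at x = -2; it crosses the z-axis at the gridline z = 1.
Matching integer coefficients to the picture gives p.

x + 2*y - 2*z + 2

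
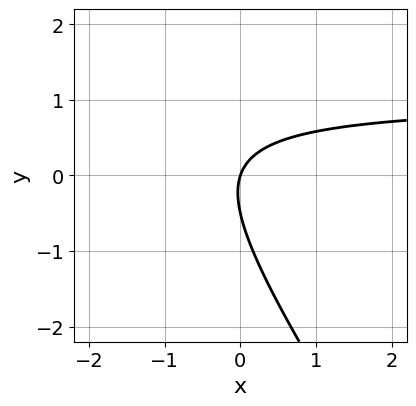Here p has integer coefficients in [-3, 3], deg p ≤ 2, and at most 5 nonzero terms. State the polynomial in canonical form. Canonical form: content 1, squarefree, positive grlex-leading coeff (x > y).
First, the degree is 2 — the shape is more complex than any degree-1 curve.
Then, from the visible intercepts: it meets the x-axis at x = 0 (among the integer gridlines); one y-axis crossing is at y = 0.
Finally, matching integer coefficients to the picture gives p.

3*x*y + 2*y^2 - 3*x + y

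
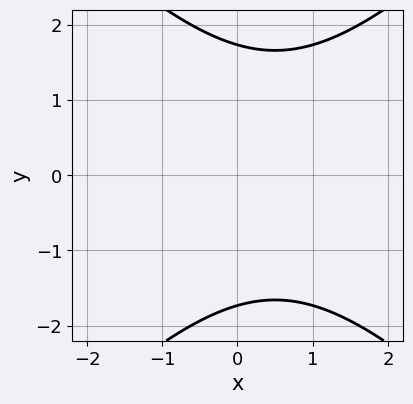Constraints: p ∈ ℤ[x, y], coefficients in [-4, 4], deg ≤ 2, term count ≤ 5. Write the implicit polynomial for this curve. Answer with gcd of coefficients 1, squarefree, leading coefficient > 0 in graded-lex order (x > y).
The degree is 2 — the shape is more complex than any degree-1 curve.
Symmetries: it's symmetric under y → −y, forcing even powers of y.
Reading off the gridlines: it misses every integer gridline on the x-axis.
Fitting integer coefficients to these (and the overall shape) gives p.

x^2 - y^2 - x + 3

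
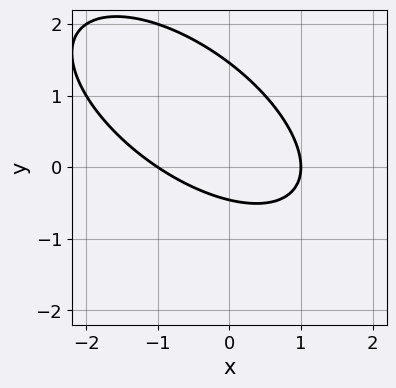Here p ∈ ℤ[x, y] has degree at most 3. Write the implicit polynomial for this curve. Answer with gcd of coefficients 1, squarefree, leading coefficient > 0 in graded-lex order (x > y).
2*x^2 + 3*x*y + 3*y^2 - 3*y - 2

Degree: no degree-1 curve has this shape, so deg p = 2.
Checking where it meets the axes: the x-axis gridline crossings are at x ∈ {-1, 1}.
These observations pin down the coefficients.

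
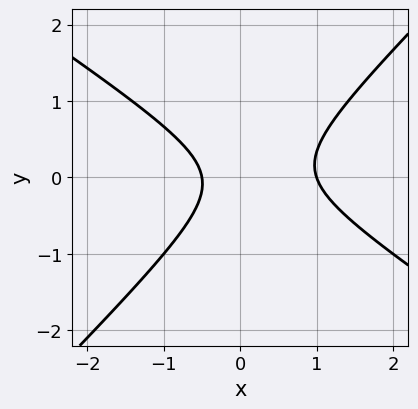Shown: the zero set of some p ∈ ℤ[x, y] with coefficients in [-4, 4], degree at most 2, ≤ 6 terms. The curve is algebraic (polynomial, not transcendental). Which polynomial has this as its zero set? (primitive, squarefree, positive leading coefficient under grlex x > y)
2*x^2 + x*y - 3*y^2 - x - 1

Degree: a generic line meets the curve in up to 2 points, so deg p = 2.
From the axis intercepts and sections: one x-axis crossing is at x = 1; it misses every integer gridline on the y-axis.
Together with the visible shape, these determine p as stated.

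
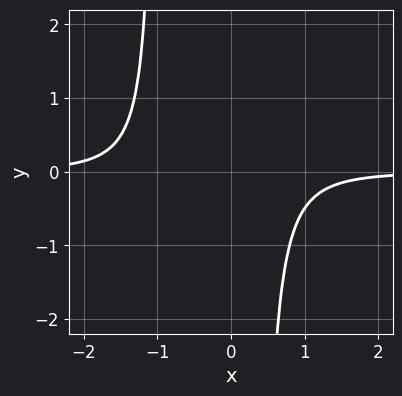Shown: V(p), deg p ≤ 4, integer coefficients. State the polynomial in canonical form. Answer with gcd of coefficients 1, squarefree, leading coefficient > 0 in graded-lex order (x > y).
(a) deg p = 4. No degree-3 curve has this shape.
(b) Checking where it meets the axes: the curve avoids every integer x-axis point in the box; no y-intercept at any integer in the box.
(c) Fitting integer coefficients to these (and the overall shape) gives p.

3*x^3*y + 2*x^2*y - x*y + 2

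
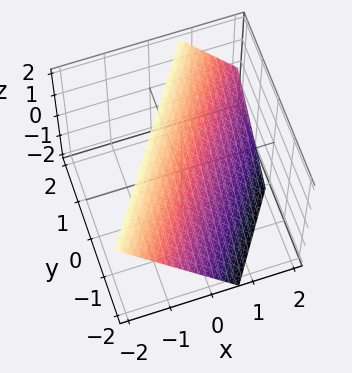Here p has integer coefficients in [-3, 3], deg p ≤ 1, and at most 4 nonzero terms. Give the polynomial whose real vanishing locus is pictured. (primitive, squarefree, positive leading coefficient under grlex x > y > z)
3*x - 2*y + 2*z - 2

1. deg p = 1. Every cross-section is a straight line — this is a plane.
2. Checking where it meets the axes: one z-axis crossing is at z = 1; it crosses the y-axis at the gridline y = -1.
3. Fitting integer coefficients to these (and the overall shape) gives p.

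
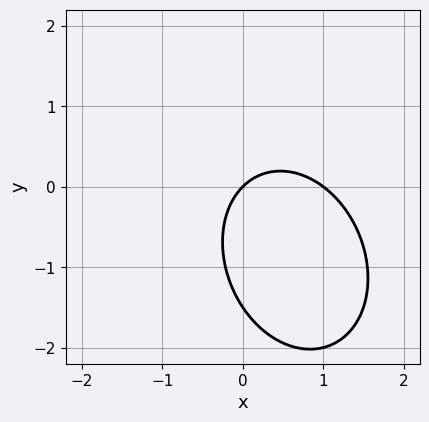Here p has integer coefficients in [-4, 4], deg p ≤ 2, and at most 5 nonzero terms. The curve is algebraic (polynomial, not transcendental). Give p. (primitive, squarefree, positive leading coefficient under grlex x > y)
1. deg p = 2.
2. From the axis intercepts and sections: it crosses the y-axis at the gridline y = 0; among the integer gridlines, it crosses the x-axis at x ∈ {0, 1}.
3. Solving for integer coefficients yields p as stated.

3*x^2 + x*y + 2*y^2 - 3*x + 3*y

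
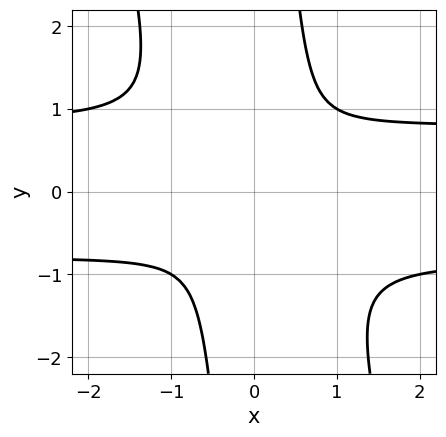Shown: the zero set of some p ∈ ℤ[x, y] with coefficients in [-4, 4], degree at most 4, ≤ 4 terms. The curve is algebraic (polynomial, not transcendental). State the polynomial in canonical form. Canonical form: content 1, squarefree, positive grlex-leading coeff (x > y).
1. The degree is 4 — no degree-3 curve has this shape.
2. The integer polynomial consistent with all of this is the stated p.

3*x^2*y^2 + x*y^3 - 2*x^2 - 2*y^2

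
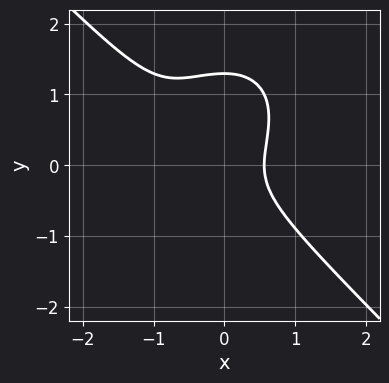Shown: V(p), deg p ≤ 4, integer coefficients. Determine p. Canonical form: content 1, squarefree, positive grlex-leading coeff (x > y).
2*x^3 + 2*y^3 + 2*x^2 - 2*y^2 - 1

deg p = 3.
The integer polynomial consistent with all of this is the stated p.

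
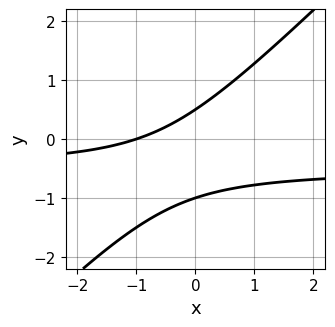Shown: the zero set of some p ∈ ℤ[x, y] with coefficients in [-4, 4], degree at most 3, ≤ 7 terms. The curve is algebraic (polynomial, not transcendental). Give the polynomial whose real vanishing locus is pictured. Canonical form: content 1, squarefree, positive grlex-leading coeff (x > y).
(a) Degree: a generic line meets the curve in up to 2 points, so deg p = 2.
(b) Reading off the gridlines: it meets the x-axis at x = -1 (among the integer gridlines); one y-axis crossing is at y = -1.
(c) Together with the visible shape, these determine p as stated.

2*x*y - 2*y^2 + x - y + 1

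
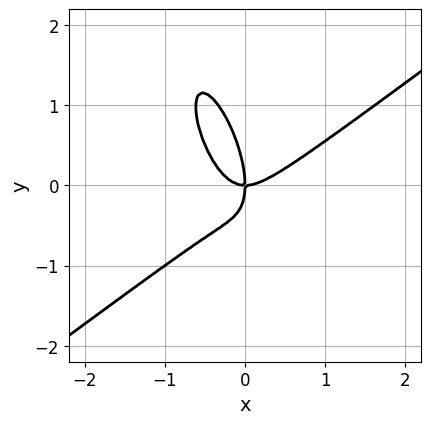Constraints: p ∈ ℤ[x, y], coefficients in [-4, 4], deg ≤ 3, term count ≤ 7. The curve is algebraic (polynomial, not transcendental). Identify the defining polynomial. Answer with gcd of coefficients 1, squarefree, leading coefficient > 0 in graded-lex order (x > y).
3*x^3 - 2*x^2*y - 2*x*y^2 - y^3 - 2*x*y

First, degree: no degree-2 curve has this shape, so deg p = 3.
Then, checking where it meets the axes: it crosses the x-axis at the gridline x = 0; one y-axis crossing is at y = 0.
Finally, matching integer coefficients to the picture gives p.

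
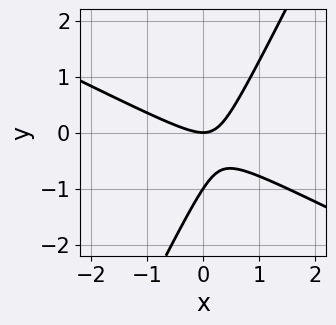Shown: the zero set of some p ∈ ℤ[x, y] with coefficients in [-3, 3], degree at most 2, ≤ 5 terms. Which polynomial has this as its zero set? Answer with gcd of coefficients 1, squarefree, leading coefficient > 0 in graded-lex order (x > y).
2*x^2 + 3*x*y - 2*y^2 - 2*y

(a) deg p = 2.
(b) From the visible intercepts: the y-axis gridline crossings are at y ∈ {-1, 0}; one x-axis crossing is at x = 0.
(c) Solving for integer coefficients yields p as stated.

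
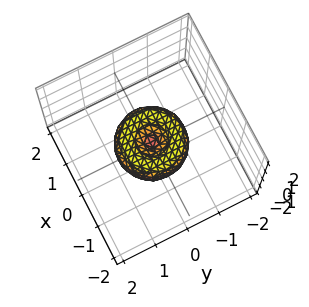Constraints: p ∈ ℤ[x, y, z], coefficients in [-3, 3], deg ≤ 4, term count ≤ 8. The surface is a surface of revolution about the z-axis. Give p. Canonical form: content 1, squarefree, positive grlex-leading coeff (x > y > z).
x^4 + 2*x^2*y^2 + y^4 - x^2 - y^2 + z^2

deg p = 4. The shape is more complex than any degree-3 surface.
By symmetry, every cross-section ⟂ z is a circle, so x, y appear only via x² + y².
Observable constraints: the y-axis gridline crossings are at y ∈ {-1, 0, 1}; it crosses the z-axis at the gridline z = 0.
Putting this together gives p. Check: (-1, 0, 0) on the x-axis lies on the surface, and p(-1, 0, 0) = 0. ✓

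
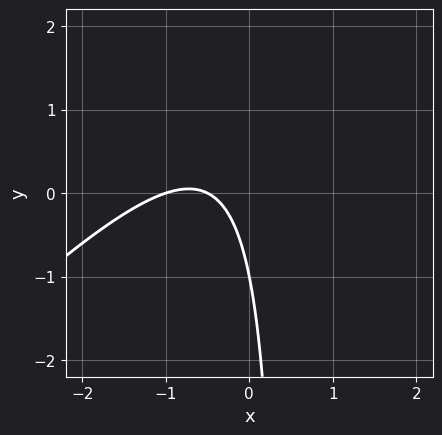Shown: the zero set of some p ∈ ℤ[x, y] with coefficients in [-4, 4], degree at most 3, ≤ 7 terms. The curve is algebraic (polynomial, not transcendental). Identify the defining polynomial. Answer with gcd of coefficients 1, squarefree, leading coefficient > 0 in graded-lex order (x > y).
(a) The degree is 2 — the shape is more complex than any degree-1 curve.
(b) Reading off the gridlines: one y-axis crossing is at y = -1; it crosses the x-axis at the gridline x = -1.
(c) Assembling these constraints gives the stated polynomial.

2*x^2 - 2*x*y + 3*x + y + 1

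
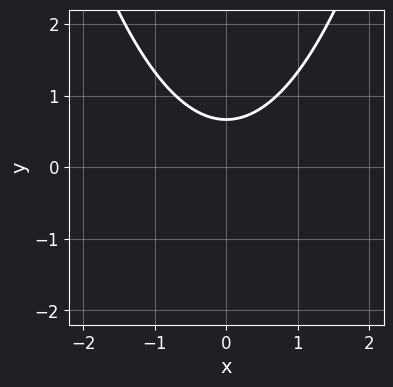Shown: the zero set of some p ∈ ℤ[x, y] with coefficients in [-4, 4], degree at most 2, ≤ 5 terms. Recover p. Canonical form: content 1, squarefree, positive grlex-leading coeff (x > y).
(a) deg p = 2. A generic line meets the curve in up to 2 points.
(b) Symmetries: mirror symmetry x ↦ −x ⇒ only even powers of x.
(c) Against the integer gridlines: it misses every integer gridline on the x-axis.
(d) These observations pin down the coefficients.

2*x^2 - 3*y + 2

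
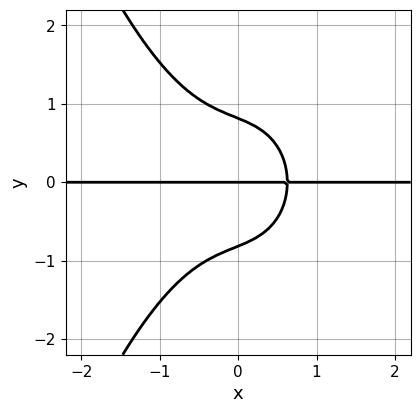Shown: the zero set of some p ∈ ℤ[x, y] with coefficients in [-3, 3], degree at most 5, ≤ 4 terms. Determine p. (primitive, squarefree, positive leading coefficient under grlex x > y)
3*x^3*y + 3*y^3 + 2*x*y - 2*y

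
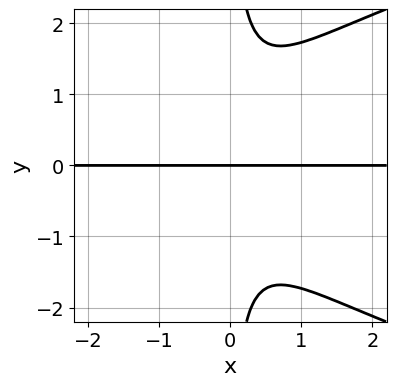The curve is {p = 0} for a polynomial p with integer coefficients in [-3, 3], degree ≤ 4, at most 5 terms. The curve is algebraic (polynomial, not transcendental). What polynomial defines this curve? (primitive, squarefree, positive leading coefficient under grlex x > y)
x*y^3 - 2*x^2*y - y

First, deg p = 4. A generic line meets the curve in up to 4 points.
Next, observable constraints: one y-axis crossing is at y = 0; every point of the x-axis in the box is on the curve.
Finally, matching integer coefficients to the picture gives p.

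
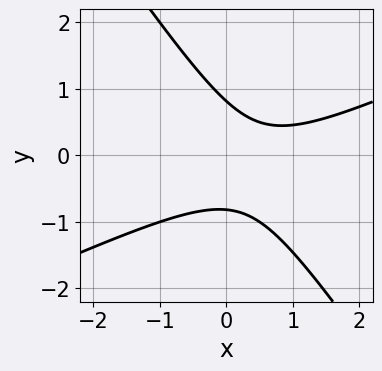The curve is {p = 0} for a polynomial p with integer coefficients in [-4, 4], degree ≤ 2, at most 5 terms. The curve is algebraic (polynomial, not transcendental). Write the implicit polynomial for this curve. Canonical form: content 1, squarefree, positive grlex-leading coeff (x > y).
2*x^2 - 3*x*y - 3*y^2 - 2*x + 2

(a) The degree is 2 — a generic line meets the curve in up to 2 points.
(b) Observable constraints: no x-intercept at any integer in the box.
(c) Together with the visible shape, these determine p as stated.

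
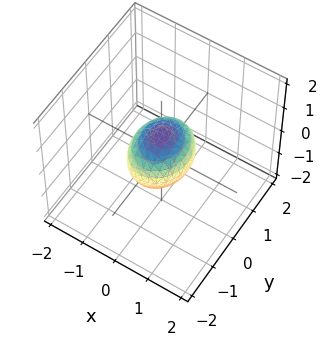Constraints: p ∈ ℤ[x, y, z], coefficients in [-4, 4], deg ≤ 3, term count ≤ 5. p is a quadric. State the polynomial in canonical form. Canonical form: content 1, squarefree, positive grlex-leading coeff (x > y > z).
(a) The degree is 2 — bounded and convex; a quadric.
(b) Symmetries: the y ↦ −y reflection is a symmetry, so y appears only in even powers; it's symmetric under x → −x, forcing even powers of x; the z ↦ −z reflection is a symmetry, so z appears only in even powers.
(c) From the axis intercepts and sections: among the integer gridlines, it crosses the y-axis at y ∈ {-1, 1}.
(d) These observations pin down the coefficients.

3*x^2 + 2*y^2 + 3*z^2 - 2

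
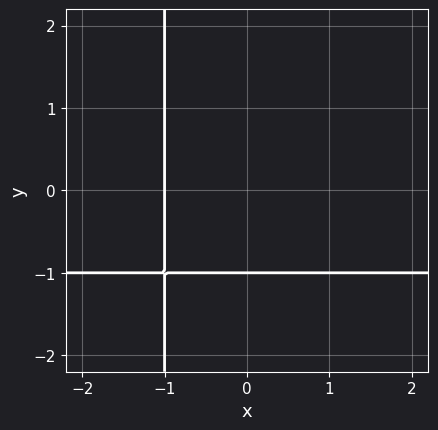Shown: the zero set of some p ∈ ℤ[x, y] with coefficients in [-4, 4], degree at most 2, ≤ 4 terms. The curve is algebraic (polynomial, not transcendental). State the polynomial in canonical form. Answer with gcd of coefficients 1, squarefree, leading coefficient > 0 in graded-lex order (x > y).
1. deg p = 2. A generic line meets the curve in up to 2 points.
2. Against the integer gridlines: one x-axis crossing is at x = -1; it crosses the y-axis at the gridline y = -1.
3. Together with the visible shape, these determine p as stated.

x*y + x + y + 1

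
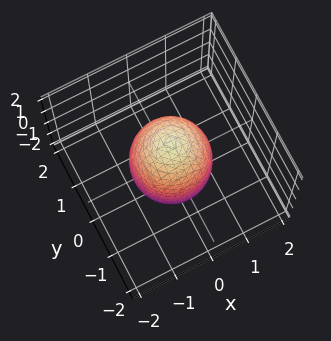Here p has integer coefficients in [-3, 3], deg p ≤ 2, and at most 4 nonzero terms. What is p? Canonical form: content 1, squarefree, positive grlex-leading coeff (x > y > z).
First, deg p = 2.
Then, symmetries: rotational symmetry about the z-axis ⇒ p depends on x, y only through x² + y²; mirror symmetry z ↦ −z ⇒ only even powers of z.
Then, checking where it meets the axes: a circular section at z = 1 has radius between 0 and 1; the x-axis gridline crossings are at x ∈ {-1, 1}; among the integer gridlines, it crosses the y-axis at y ∈ {-1, 1}.
Finally, solving for integer coefficients yields p as stated.

3*x^2 + 3*y^2 + z^2 - 3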